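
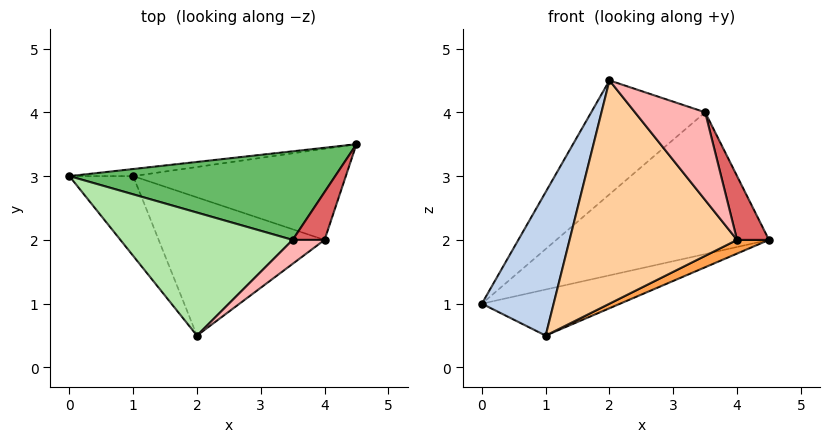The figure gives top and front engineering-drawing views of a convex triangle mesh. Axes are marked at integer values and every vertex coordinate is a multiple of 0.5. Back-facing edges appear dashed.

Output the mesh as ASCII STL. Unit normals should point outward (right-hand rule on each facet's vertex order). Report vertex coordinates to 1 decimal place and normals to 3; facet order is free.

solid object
 facet normal -0.076 0.986 -0.152
  outer loop
   vertex 1.0 3.0 0.5
   vertex 0.0 3.0 1.0
   vertex 4.5 3.5 2.0
  endloop
 endfacet
 facet normal -0.236 -0.849 -0.472
  outer loop
   vertex 1.0 3.0 0.5
   vertex 2.0 0.5 4.5
   vertex 0.0 3.0 1.0
  endloop
 endfacet
 facet normal 0.407 -0.136 -0.904
  outer loop
   vertex 4.0 2.0 2.0
   vertex 1.0 3.0 0.5
   vertex 4.5 3.5 2.0
  endloop
 endfacet
 facet normal -0.020 -0.850 -0.526
  outer loop
   vertex 4.0 2.0 2.0
   vertex 2.0 0.5 4.5
   vertex 1.0 3.0 0.5
  endloop
 endfacet
 facet normal -0.207 0.830 0.518
  outer loop
   vertex 3.5 2.0 4.0
   vertex 4.5 3.5 2.0
   vertex 0.0 3.0 1.0
  endloop
 endfacet
 facet normal -0.399 0.623 0.673
  outer loop
   vertex 3.5 2.0 4.0
   vertex 0.0 3.0 1.0
   vertex 2.0 0.5 4.5
  endloop
 endfacet
 facet normal 0.923 -0.308 0.231
  outer loop
   vertex 3.5 2.0 4.0
   vertex 4.0 2.0 2.0
   vertex 4.5 3.5 2.0
  endloop
 endfacet
 facet normal 0.725 -0.665 0.181
  outer loop
   vertex 3.5 2.0 4.0
   vertex 2.0 0.5 4.5
   vertex 4.0 2.0 2.0
  endloop
 endfacet
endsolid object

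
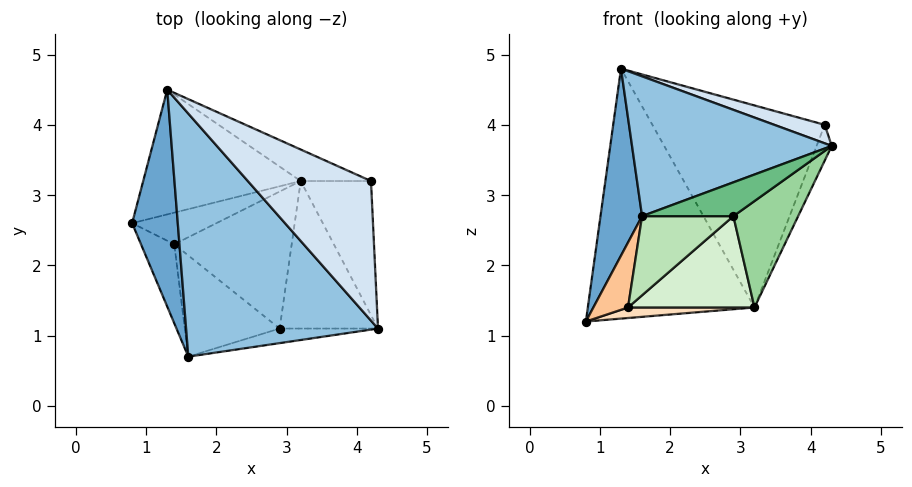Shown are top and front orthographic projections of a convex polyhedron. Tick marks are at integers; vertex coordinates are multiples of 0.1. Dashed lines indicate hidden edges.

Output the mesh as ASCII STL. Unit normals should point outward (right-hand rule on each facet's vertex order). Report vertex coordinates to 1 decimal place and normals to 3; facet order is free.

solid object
 facet normal -0.948 -0.208 0.242
  outer loop
   vertex 1.6 0.7 2.7
   vertex 1.3 4.5 4.8
   vertex 0.8 2.6 1.2
  endloop
 endfacet
 facet normal -0.240 -0.484 0.842
  outer loop
   vertex 1.6 0.7 2.7
   vertex 4.3 1.1 3.7
   vertex 1.3 4.5 4.8
  endloop
 endfacet
 facet normal -0.183 0.880 -0.439
  outer loop
   vertex 3.2 3.2 1.4
   vertex 0.8 2.6 1.2
   vertex 1.3 4.5 4.8
  endloop
 endfacet
 facet normal 0.210 -0.128 0.969
  outer loop
   vertex 4.2 3.2 4.0
   vertex 1.3 4.5 4.8
   vertex 4.3 1.1 3.7
  endloop
 endfacet
 facet normal 0.929 0.095 -0.357
  outer loop
   vertex 4.2 3.2 4.0
   vertex 4.3 1.1 3.7
   vertex 3.2 3.2 1.4
  endloop
 endfacet
 facet normal 0.372 0.917 -0.143
  outer loop
   vertex 4.2 3.2 4.0
   vertex 3.2 3.2 1.4
   vertex 1.3 4.5 4.8
  endloop
 endfacet
 facet normal -0.060 -0.634 -0.771
  outer loop
   vertex 1.4 2.3 1.4
   vertex 1.6 0.7 2.7
   vertex 0.8 2.6 1.2
  endloop
 endfacet
 facet normal 0.156 -0.312 -0.937
  outer loop
   vertex 1.4 2.3 1.4
   vertex 0.8 2.6 1.2
   vertex 3.2 3.2 1.4
  endloop
 endfacet
 facet normal 0.272 -0.884 -0.381
  outer loop
   vertex 2.9 1.1 2.7
   vertex 4.3 1.1 3.7
   vertex 1.6 0.7 2.7
  endloop
 endfacet
 facet normal 0.501 -0.506 -0.702
  outer loop
   vertex 2.9 1.1 2.7
   vertex 3.2 3.2 1.4
   vertex 4.3 1.1 3.7
  endloop
 endfacet
 facet normal 0.186 -0.605 -0.774
  outer loop
   vertex 2.9 1.1 2.7
   vertex 1.6 0.7 2.7
   vertex 1.4 2.3 1.4
  endloop
 endfacet
 facet normal 0.267 -0.535 -0.802
  outer loop
   vertex 2.9 1.1 2.7
   vertex 1.4 2.3 1.4
   vertex 3.2 3.2 1.4
  endloop
 endfacet
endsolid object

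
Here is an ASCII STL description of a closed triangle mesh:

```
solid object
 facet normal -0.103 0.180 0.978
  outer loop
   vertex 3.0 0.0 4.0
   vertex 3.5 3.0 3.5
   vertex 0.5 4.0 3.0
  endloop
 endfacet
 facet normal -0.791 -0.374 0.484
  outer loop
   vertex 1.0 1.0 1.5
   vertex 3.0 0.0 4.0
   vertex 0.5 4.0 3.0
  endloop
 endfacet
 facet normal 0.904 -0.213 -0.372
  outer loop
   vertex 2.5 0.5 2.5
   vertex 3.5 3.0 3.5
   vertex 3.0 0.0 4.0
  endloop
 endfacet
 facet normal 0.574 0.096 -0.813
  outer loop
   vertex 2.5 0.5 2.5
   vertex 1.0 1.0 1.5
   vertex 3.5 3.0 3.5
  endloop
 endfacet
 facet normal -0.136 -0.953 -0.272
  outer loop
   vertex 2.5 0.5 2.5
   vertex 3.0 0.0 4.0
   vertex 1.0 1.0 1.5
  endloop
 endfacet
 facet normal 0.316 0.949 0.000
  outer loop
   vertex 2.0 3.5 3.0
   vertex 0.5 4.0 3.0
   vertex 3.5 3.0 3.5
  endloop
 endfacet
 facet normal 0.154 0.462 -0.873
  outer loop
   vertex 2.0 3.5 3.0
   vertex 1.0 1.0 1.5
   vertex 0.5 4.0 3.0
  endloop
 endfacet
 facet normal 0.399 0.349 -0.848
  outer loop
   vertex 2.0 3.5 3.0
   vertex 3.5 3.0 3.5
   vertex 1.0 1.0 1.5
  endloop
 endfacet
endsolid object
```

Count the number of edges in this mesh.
12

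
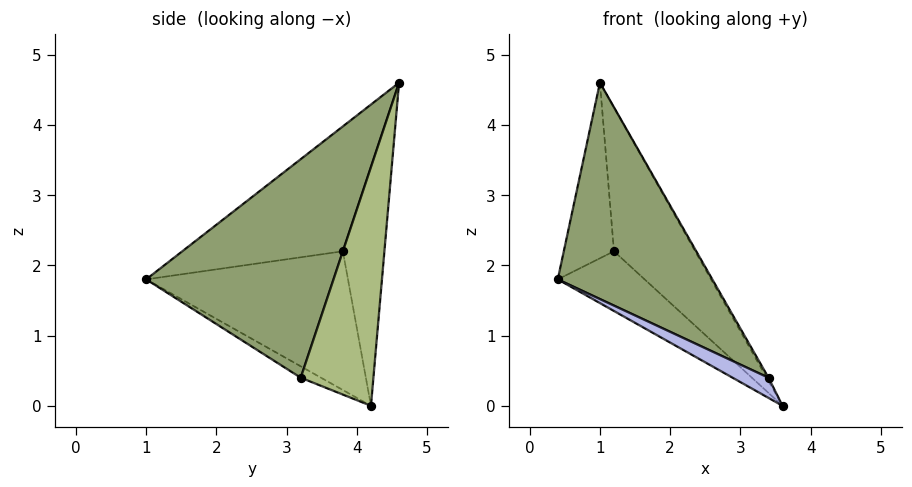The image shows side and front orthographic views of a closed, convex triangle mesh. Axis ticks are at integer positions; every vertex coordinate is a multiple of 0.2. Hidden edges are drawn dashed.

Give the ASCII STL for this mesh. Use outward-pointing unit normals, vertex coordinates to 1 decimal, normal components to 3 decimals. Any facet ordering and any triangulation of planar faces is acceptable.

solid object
 facet normal -0.673 0.289 -0.681
  outer loop
   vertex 1.2 3.8 2.2
   vertex 3.6 4.2 0.0
   vertex 0.4 1.0 1.8
  endloop
 endfacet
 facet normal -0.940 0.294 -0.176
  outer loop
   vertex 1.2 3.8 2.2
   vertex 0.4 1.0 1.8
   vertex 1.0 4.6 4.6
  endloop
 endfacet
 facet normal -0.432 0.844 -0.317
  outer loop
   vertex 1.2 3.8 2.2
   vertex 1.0 4.6 4.6
   vertex 3.6 4.2 0.0
  endloop
 endfacet
 facet normal -0.188 -0.332 -0.924
  outer loop
   vertex 3.4 3.2 0.4
   vertex 0.4 1.0 1.8
   vertex 3.6 4.2 0.0
  endloop
 endfacet
 facet normal 0.646 -0.533 0.547
  outer loop
   vertex 3.4 3.2 0.4
   vertex 1.0 4.6 4.6
   vertex 0.4 1.0 1.8
  endloop
 endfacet
 facet normal 0.871 0.022 0.490
  outer loop
   vertex 3.4 3.2 0.4
   vertex 3.6 4.2 0.0
   vertex 1.0 4.6 4.6
  endloop
 endfacet
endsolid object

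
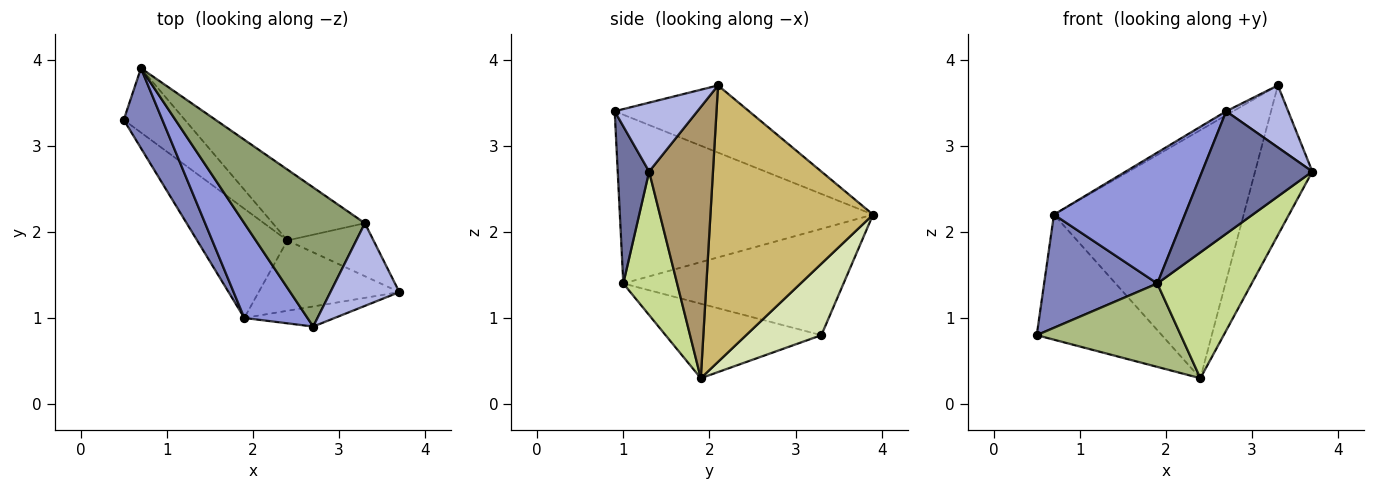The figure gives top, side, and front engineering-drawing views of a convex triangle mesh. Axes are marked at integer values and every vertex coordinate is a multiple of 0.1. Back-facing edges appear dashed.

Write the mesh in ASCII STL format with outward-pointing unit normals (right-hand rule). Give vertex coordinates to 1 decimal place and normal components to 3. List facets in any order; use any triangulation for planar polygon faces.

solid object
 facet normal 0.271 -0.950 -0.156
  outer loop
   vertex 1.9 1.0 1.4
   vertex 3.7 1.3 2.7
   vertex 2.7 0.9 3.4
  endloop
 endfacet
 facet normal -0.846 -0.435 0.307
  outer loop
   vertex 1.9 1.0 1.4
   vertex 0.7 3.9 2.2
   vertex 0.5 3.3 0.8
  endloop
 endfacet
 facet normal -0.843 -0.436 0.315
  outer loop
   vertex 1.9 1.0 1.4
   vertex 2.7 0.9 3.4
   vertex 0.7 3.9 2.2
  endloop
 endfacet
 facet normal 0.625 -0.469 0.625
  outer loop
   vertex 3.3 2.1 3.7
   vertex 2.7 0.9 3.4
   vertex 3.7 1.3 2.7
  endloop
 endfacet
 facet normal -0.487 0.025 0.873
  outer loop
   vertex 3.3 2.1 3.7
   vertex 0.7 3.9 2.2
   vertex 2.7 0.9 3.4
  endloop
 endfacet
 facet normal -0.549 -0.507 -0.664
  outer loop
   vertex 2.4 1.9 0.3
   vertex 1.9 1.0 1.4
   vertex 0.5 3.3 0.8
  endloop
 endfacet
 facet normal 0.446 -0.781 -0.437
  outer loop
   vertex 2.4 1.9 0.3
   vertex 3.7 1.3 2.7
   vertex 1.9 1.0 1.4
  endloop
 endfacet
 facet normal 0.472 0.784 -0.403
  outer loop
   vertex 2.4 1.9 0.3
   vertex 0.5 3.3 0.8
   vertex 0.7 3.9 2.2
  endloop
 endfacet
 facet normal 0.725 0.650 -0.230
  outer loop
   vertex 2.4 1.9 0.3
   vertex 3.3 2.1 3.7
   vertex 3.7 1.3 2.7
  endloop
 endfacet
 facet normal 0.636 0.742 -0.212
  outer loop
   vertex 2.4 1.9 0.3
   vertex 0.7 3.9 2.2
   vertex 3.3 2.1 3.7
  endloop
 endfacet
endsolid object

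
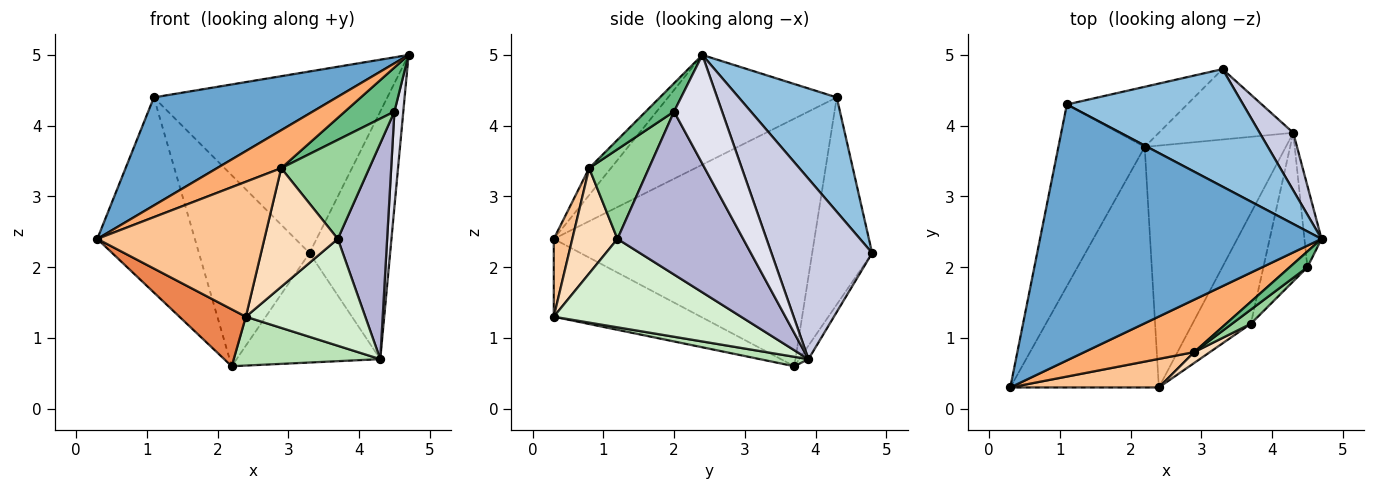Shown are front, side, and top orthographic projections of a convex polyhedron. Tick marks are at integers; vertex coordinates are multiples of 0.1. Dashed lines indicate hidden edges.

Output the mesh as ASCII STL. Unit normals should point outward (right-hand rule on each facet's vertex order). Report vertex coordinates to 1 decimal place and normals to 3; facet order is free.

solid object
 facet normal -0.338 -0.366 0.867
  outer loop
   vertex 1.1 4.3 4.4
   vertex 0.3 0.3 2.4
   vertex 4.7 2.4 5.0
  endloop
 endfacet
 facet normal 0.332 0.792 0.512
  outer loop
   vertex 1.1 4.3 4.4
   vertex 4.7 2.4 5.0
   vertex 3.3 4.8 2.2
  endloop
 endfacet
 facet normal -0.890 0.333 -0.310
  outer loop
   vertex 1.1 4.3 4.4
   vertex 2.2 3.7 0.6
   vertex 0.3 0.3 2.4
  endloop
 endfacet
 facet normal -0.459 0.847 -0.267
  outer loop
   vertex 1.1 4.3 4.4
   vertex 3.3 4.8 2.2
   vertex 2.2 3.7 0.6
  endloop
 endfacet
 facet normal -0.454 -0.205 -0.867
  outer loop
   vertex 2.4 0.3 1.3
   vertex 0.3 0.3 2.4
   vertex 2.2 3.7 0.6
  endloop
 endfacet
 facet normal -0.195 -0.575 0.794
  outer loop
   vertex 2.9 0.8 3.4
   vertex 4.7 2.4 5.0
   vertex 0.3 0.3 2.4
  endloop
 endfacet
 facet normal 0.108 -0.973 0.206
  outer loop
   vertex 2.9 0.8 3.4
   vertex 0.3 0.3 2.4
   vertex 2.4 0.3 1.3
  endloop
 endfacet
 facet normal 0.522 -0.849 0.078
  outer loop
   vertex 3.7 1.2 2.4
   vertex 2.9 0.8 3.4
   vertex 2.4 0.3 1.3
  endloop
 endfacet
 facet normal 0.474 -0.829 0.296
  outer loop
   vertex 4.5 2.0 4.2
   vertex 4.7 2.4 5.0
   vertex 2.9 0.8 3.4
  endloop
 endfacet
 facet normal 0.558 -0.822 0.117
  outer loop
   vertex 4.5 2.0 4.2
   vertex 2.9 0.8 3.4
   vertex 3.7 1.2 2.4
  endloop
 endfacet
 facet normal 0.065 -0.198 -0.978
  outer loop
   vertex 4.3 3.9 0.7
   vertex 2.4 0.3 1.3
   vertex 2.2 3.7 0.6
  endloop
 endfacet
 facet normal 0.737 -0.470 -0.486
  outer loop
   vertex 4.3 3.9 0.7
   vertex 3.7 1.2 2.4
   vertex 2.4 0.3 1.3
  endloop
 endfacet
 facet normal -0.054 0.840 -0.540
  outer loop
   vertex 4.3 3.9 0.7
   vertex 2.2 3.7 0.6
   vertex 3.3 4.8 2.2
  endloop
 endfacet
 facet normal 0.903 -0.354 -0.244
  outer loop
   vertex 4.3 3.9 0.7
   vertex 4.5 2.0 4.2
   vertex 3.7 1.2 2.4
  endloop
 endfacet
 facet normal 0.772 0.619 0.144
  outer loop
   vertex 4.3 3.9 0.7
   vertex 3.3 4.8 2.2
   vertex 4.7 2.4 5.0
  endloop
 endfacet
 facet normal 0.972 -0.180 -0.153
  outer loop
   vertex 4.3 3.9 0.7
   vertex 4.7 2.4 5.0
   vertex 4.5 2.0 4.2
  endloop
 endfacet
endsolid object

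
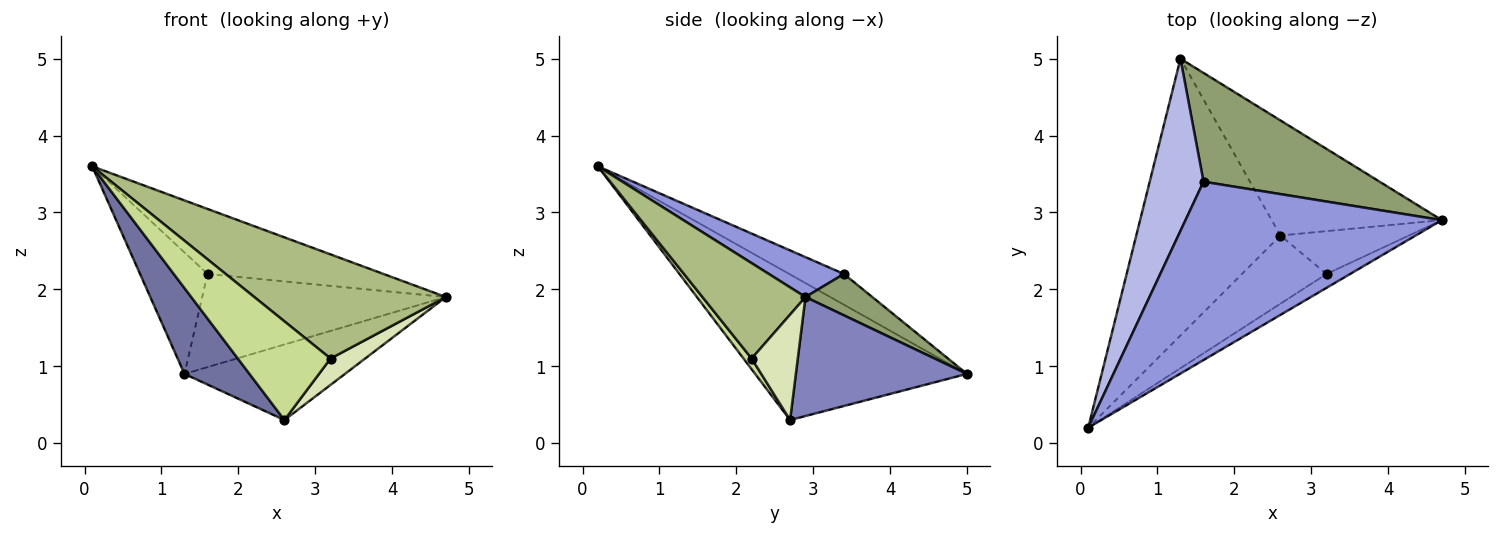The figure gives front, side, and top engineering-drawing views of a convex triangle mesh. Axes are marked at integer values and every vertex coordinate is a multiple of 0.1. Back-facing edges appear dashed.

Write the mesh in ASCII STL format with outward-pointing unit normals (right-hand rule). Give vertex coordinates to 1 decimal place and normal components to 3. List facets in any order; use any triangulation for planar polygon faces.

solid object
 facet normal -0.694 -0.213 -0.687
  outer loop
   vertex 2.6 2.7 0.3
   vertex 0.1 0.2 3.6
   vertex 1.3 5.0 0.9
  endloop
 endfacet
 facet normal 0.505 0.474 -0.722
  outer loop
   vertex 2.6 2.7 0.3
   vertex 1.3 5.0 0.9
   vertex 4.7 2.9 1.9
  endloop
 endfacet
 facet normal 0.145 0.339 0.930
  outer loop
   vertex 1.6 3.4 2.2
   vertex 0.1 0.2 3.6
   vertex 4.7 2.9 1.9
  endloop
 endfacet
 facet normal -0.423 0.522 0.740
  outer loop
   vertex 1.6 3.4 2.2
   vertex 1.3 5.0 0.9
   vertex 0.1 0.2 3.6
  endloop
 endfacet
 facet normal 0.176 0.640 0.748
  outer loop
   vertex 1.6 3.4 2.2
   vertex 4.7 2.9 1.9
   vertex 1.3 5.0 0.9
  endloop
 endfacet
 facet normal 0.470 -0.875 -0.117
  outer loop
   vertex 3.2 2.2 1.1
   vertex 4.7 2.9 1.9
   vertex 0.1 0.2 3.6
  endloop
 endfacet
 facet normal 0.072 -0.821 -0.567
  outer loop
   vertex 3.2 2.2 1.1
   vertex 0.1 0.2 3.6
   vertex 2.6 2.7 0.3
  endloop
 endfacet
 facet normal 0.573 -0.430 -0.698
  outer loop
   vertex 3.2 2.2 1.1
   vertex 2.6 2.7 0.3
   vertex 4.7 2.9 1.9
  endloop
 endfacet
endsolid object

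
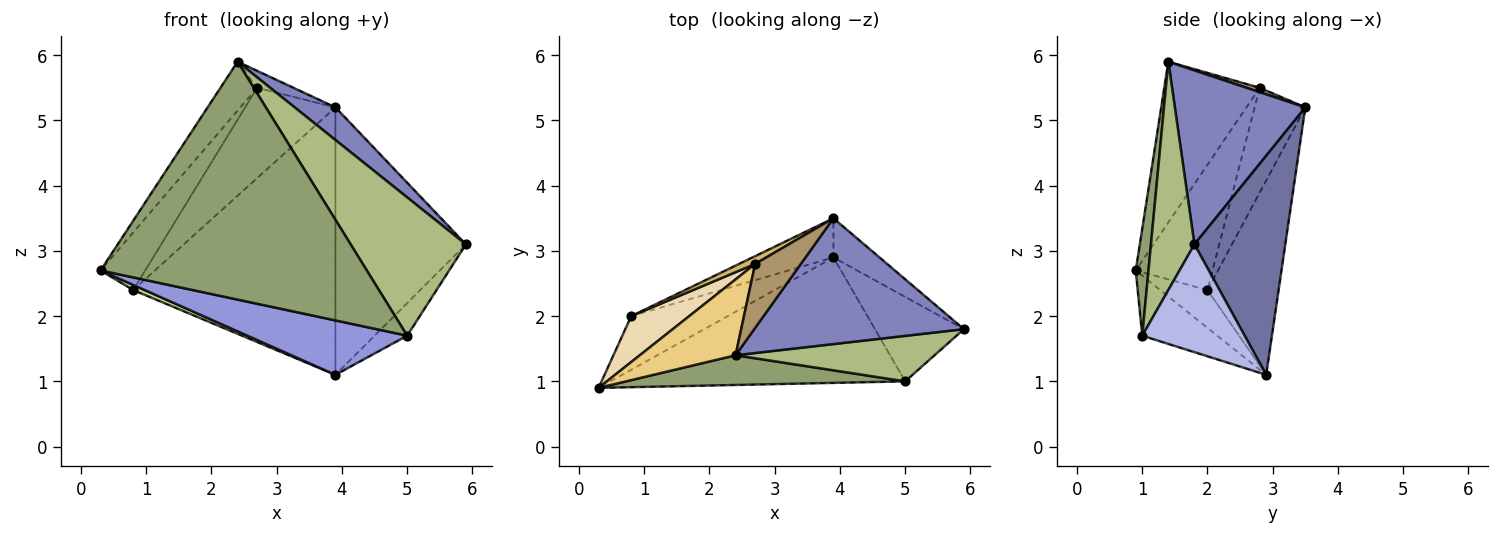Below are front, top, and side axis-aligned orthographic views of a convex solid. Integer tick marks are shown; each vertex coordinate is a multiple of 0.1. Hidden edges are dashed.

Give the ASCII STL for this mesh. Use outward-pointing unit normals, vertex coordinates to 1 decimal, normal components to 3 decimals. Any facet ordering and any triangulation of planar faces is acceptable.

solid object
 facet normal 0.567 0.815 -0.119
  outer loop
   vertex 3.9 2.9 1.1
   vertex 3.9 3.5 5.2
   vertex 5.9 1.8 3.1
  endloop
 endfacet
 facet normal 0.626 -0.196 0.755
  outer loop
   vertex 2.4 1.4 5.9
   vertex 5.9 1.8 3.1
   vertex 3.9 3.5 5.2
  endloop
 endfacet
 facet normal -0.184 -0.391 -0.902
  outer loop
   vertex 5.0 1.0 1.7
   vertex 0.3 0.9 2.7
   vertex 3.9 2.9 1.1
  endloop
 endfacet
 facet normal 0.749 0.239 -0.618
  outer loop
   vertex 5.0 1.0 1.7
   vertex 3.9 2.9 1.1
   vertex 5.9 1.8 3.1
  endloop
 endfacet
 facet normal 0.047 -0.991 0.124
  outer loop
   vertex 5.0 1.0 1.7
   vertex 2.4 1.4 5.9
   vertex 0.3 0.9 2.7
  endloop
 endfacet
 facet normal 0.337 -0.894 0.294
  outer loop
   vertex 5.0 1.0 1.7
   vertex 5.9 1.8 3.1
   vertex 2.4 1.4 5.9
  endloop
 endfacet
 facet normal -0.363 -0.088 -0.927
  outer loop
   vertex 0.8 2.0 2.4
   vertex 3.9 2.9 1.1
   vertex 0.3 0.9 2.7
  endloop
 endfacet
 facet normal -0.329 0.934 -0.137
  outer loop
   vertex 0.8 2.0 2.4
   vertex 3.9 3.5 5.2
   vertex 3.9 2.9 1.1
  endloop
 endfacet
 facet normal 0.092 0.255 0.962
  outer loop
   vertex 2.7 2.8 5.5
   vertex 2.4 1.4 5.9
   vertex 3.9 3.5 5.2
  endloop
 endfacet
 facet normal -0.488 0.869 0.075
  outer loop
   vertex 2.7 2.8 5.5
   vertex 3.9 3.5 5.2
   vertex 0.8 2.0 2.4
  endloop
 endfacet
 facet normal -0.816 0.314 0.486
  outer loop
   vertex 2.7 2.8 5.5
   vertex 0.3 0.9 2.7
   vertex 2.4 1.4 5.9
  endloop
 endfacet
 facet normal -0.803 0.466 0.372
  outer loop
   vertex 2.7 2.8 5.5
   vertex 0.8 2.0 2.4
   vertex 0.3 0.9 2.7
  endloop
 endfacet
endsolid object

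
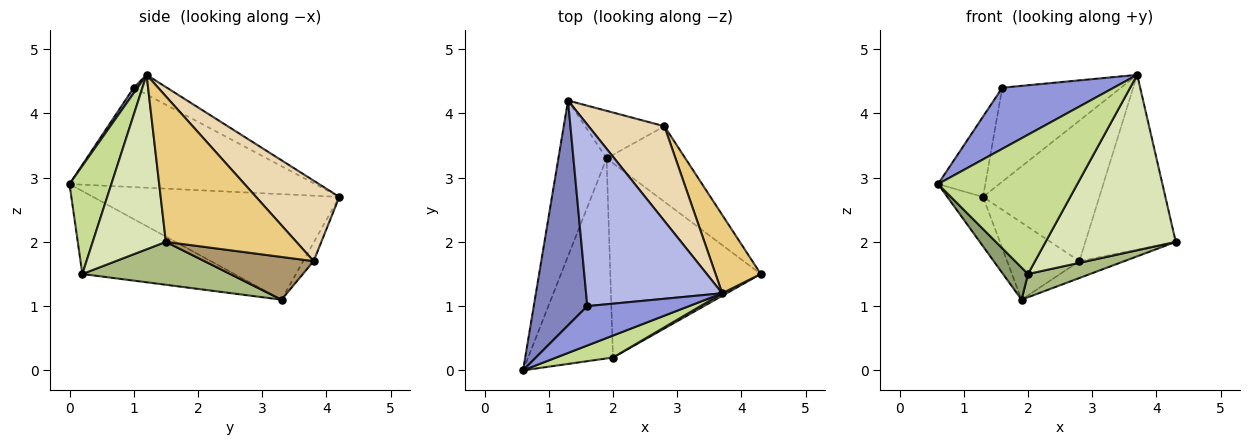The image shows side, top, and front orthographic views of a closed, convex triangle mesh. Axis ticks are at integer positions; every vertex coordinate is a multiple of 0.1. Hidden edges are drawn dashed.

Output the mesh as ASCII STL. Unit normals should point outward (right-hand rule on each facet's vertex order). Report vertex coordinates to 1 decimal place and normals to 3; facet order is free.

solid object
 facet normal -0.902 0.131 -0.412
  outer loop
   vertex 1.9 3.3 1.1
   vertex 0.6 0.0 2.9
   vertex 1.3 4.2 2.7
  endloop
 endfacet
 facet normal -0.868 0.167 0.467
  outer loop
   vertex 1.6 1.0 4.4
   vertex 1.3 4.2 2.7
   vertex 0.6 0.0 2.9
  endloop
 endfacet
 facet normal 0.028 -0.840 0.541
  outer loop
   vertex 1.6 1.0 4.4
   vertex 0.6 0.0 2.9
   vertex 3.7 1.2 4.6
  endloop
 endfacet
 facet normal -0.127 0.456 0.881
  outer loop
   vertex 1.6 1.0 4.4
   vertex 3.7 1.2 4.6
   vertex 1.3 4.2 2.7
  endloop
 endfacet
 facet normal -0.694 -0.114 -0.711
  outer loop
   vertex 2.0 0.2 1.5
   vertex 0.6 0.0 2.9
   vertex 1.9 3.3 1.1
  endloop
 endfacet
 facet normal 0.272 -0.114 -0.955
  outer loop
   vertex 2.0 0.2 1.5
   vertex 1.9 3.3 1.1
   vertex 4.3 1.5 2.0
  endloop
 endfacet
 facet normal 0.285 -0.947 0.149
  outer loop
   vertex 2.0 0.2 1.5
   vertex 3.7 1.2 4.6
   vertex 0.6 0.0 2.9
  endloop
 endfacet
 facet normal 0.490 -0.872 0.012
  outer loop
   vertex 2.0 0.2 1.5
   vertex 4.3 1.5 2.0
   vertex 3.7 1.2 4.6
  endloop
 endfacet
 facet normal 0.468 0.193 -0.862
  outer loop
   vertex 2.8 3.8 1.7
   vertex 4.3 1.5 2.0
   vertex 1.9 3.3 1.1
  endloop
 endfacet
 facet normal -0.122 0.845 -0.521
  outer loop
   vertex 2.8 3.8 1.7
   vertex 1.9 3.3 1.1
   vertex 1.3 4.2 2.7
  endloop
 endfacet
 facet normal 0.796 0.552 0.247
  outer loop
   vertex 2.8 3.8 1.7
   vertex 3.7 1.2 4.6
   vertex 4.3 1.5 2.0
  endloop
 endfacet
 facet normal 0.511 0.713 0.481
  outer loop
   vertex 2.8 3.8 1.7
   vertex 1.3 4.2 2.7
   vertex 3.7 1.2 4.6
  endloop
 endfacet
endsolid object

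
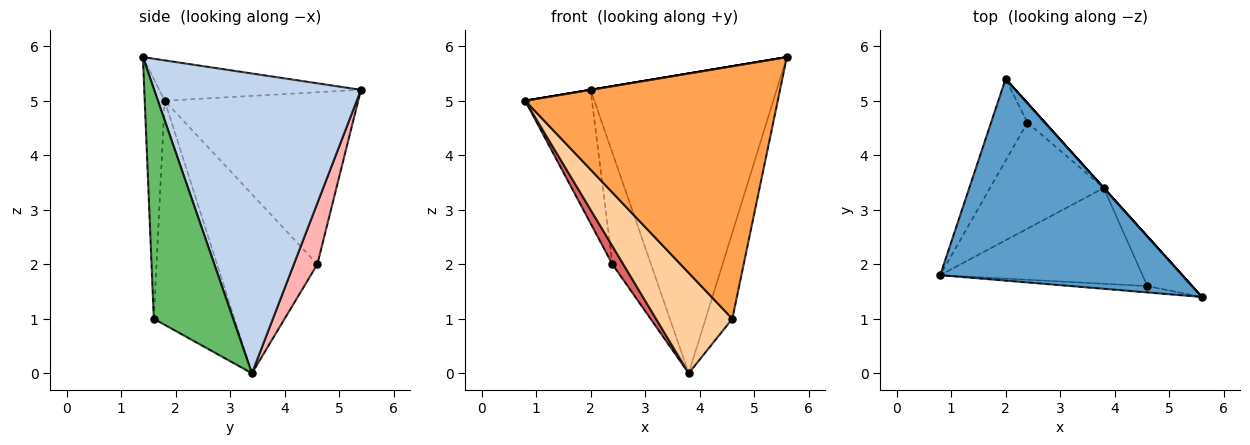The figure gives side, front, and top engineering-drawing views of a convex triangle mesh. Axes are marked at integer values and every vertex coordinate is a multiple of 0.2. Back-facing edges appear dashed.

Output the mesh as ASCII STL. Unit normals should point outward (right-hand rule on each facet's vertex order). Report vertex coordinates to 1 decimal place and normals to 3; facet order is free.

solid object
 facet normal -0.164 0.000 0.986
  outer loop
   vertex 2.0 5.4 5.2
   vertex 0.8 1.8 5.0
   vertex 5.6 1.4 5.8
  endloop
 endfacet
 facet normal 0.743 0.669 0.000
  outer loop
   vertex 3.8 3.4 0.0
   vertex 2.0 5.4 5.2
   vertex 5.6 1.4 5.8
  endloop
 endfacet
 facet normal -0.079 -0.997 -0.025
  outer loop
   vertex 4.6 1.6 1.0
   vertex 5.6 1.4 5.8
   vertex 0.8 1.8 5.0
  endloop
 endfacet
 facet normal -0.607 -0.575 -0.548
  outer loop
   vertex 4.6 1.6 1.0
   vertex 0.8 1.8 5.0
   vertex 3.8 3.4 0.0
  endloop
 endfacet
 facet normal 0.932 0.314 -0.181
  outer loop
   vertex 4.6 1.6 1.0
   vertex 3.8 3.4 0.0
   vertex 5.6 1.4 5.8
  endloop
 endfacet
 facet normal -0.927 0.320 -0.196
  outer loop
   vertex 2.4 4.6 2.0
   vertex 0.8 1.8 5.0
   vertex 2.0 5.4 5.2
  endloop
 endfacet
 facet normal -0.841 -0.091 -0.534
  outer loop
   vertex 2.4 4.6 2.0
   vertex 3.8 3.4 0.0
   vertex 0.8 1.8 5.0
  endloop
 endfacet
 facet normal 0.514 0.845 -0.147
  outer loop
   vertex 2.4 4.6 2.0
   vertex 2.0 5.4 5.2
   vertex 3.8 3.4 0.0
  endloop
 endfacet
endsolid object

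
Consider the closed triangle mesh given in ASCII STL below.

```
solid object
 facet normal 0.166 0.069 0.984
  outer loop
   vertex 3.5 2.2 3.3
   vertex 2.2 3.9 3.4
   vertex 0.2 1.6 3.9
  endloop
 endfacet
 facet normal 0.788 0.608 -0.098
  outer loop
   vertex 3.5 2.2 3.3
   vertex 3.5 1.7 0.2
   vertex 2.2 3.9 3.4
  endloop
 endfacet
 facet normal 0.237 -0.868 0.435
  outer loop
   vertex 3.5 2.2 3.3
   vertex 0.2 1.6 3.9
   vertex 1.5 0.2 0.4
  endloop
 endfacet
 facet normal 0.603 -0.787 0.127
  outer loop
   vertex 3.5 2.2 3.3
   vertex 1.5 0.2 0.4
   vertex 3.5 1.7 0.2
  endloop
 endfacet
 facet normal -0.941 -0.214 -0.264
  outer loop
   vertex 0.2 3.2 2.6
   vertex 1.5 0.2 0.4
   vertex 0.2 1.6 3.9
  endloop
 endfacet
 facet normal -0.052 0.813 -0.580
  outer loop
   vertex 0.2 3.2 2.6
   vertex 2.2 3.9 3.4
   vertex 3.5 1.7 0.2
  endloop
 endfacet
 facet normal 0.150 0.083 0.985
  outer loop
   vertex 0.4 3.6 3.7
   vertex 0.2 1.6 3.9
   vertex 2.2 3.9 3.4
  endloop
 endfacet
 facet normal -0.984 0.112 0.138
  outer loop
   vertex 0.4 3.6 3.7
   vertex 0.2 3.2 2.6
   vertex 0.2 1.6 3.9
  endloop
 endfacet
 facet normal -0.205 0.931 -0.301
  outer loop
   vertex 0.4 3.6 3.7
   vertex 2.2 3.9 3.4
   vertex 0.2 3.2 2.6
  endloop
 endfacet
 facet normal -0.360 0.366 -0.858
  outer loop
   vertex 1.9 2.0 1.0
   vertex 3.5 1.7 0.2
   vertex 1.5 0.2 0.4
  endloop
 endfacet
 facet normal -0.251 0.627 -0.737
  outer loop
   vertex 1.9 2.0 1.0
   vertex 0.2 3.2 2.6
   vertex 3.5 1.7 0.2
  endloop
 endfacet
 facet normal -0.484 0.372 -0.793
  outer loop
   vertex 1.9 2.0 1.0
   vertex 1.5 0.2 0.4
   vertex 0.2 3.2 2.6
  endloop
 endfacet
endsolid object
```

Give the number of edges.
18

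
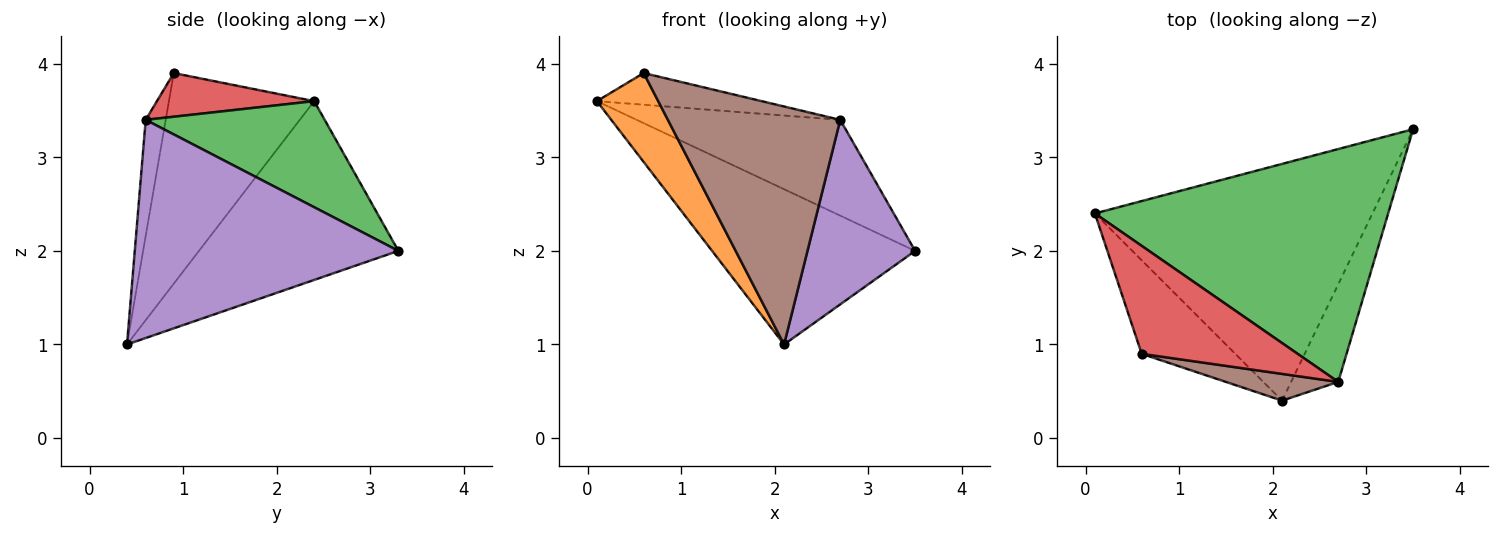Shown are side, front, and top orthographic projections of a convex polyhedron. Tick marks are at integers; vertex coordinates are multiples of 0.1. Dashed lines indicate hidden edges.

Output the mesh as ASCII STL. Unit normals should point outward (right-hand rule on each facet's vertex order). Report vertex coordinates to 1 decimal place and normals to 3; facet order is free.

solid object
 facet normal -0.474 0.483 -0.736
  outer loop
   vertex 2.1 0.4 1.0
   vertex 0.1 2.4 3.6
   vertex 3.5 3.3 2.0
  endloop
 endfacet
 facet normal -0.853 -0.360 -0.379
  outer loop
   vertex 0.6 0.9 3.9
   vertex 0.1 2.4 3.6
   vertex 2.1 0.4 1.0
  endloop
 endfacet
 facet normal 0.317 0.361 0.877
  outer loop
   vertex 2.7 0.6 3.4
   vertex 3.5 3.3 2.0
   vertex 0.1 2.4 3.6
  endloop
 endfacet
 facet normal 0.259 0.272 0.927
  outer loop
   vertex 2.7 0.6 3.4
   vertex 0.1 2.4 3.6
   vertex 0.6 0.9 3.9
  endloop
 endfacet
 facet normal 0.908 -0.371 -0.196
  outer loop
   vertex 2.7 0.6 3.4
   vertex 2.1 0.4 1.0
   vertex 3.5 3.3 2.0
  endloop
 endfacet
 facet normal -0.115 -0.987 0.111
  outer loop
   vertex 2.7 0.6 3.4
   vertex 0.6 0.9 3.9
   vertex 2.1 0.4 1.0
  endloop
 endfacet
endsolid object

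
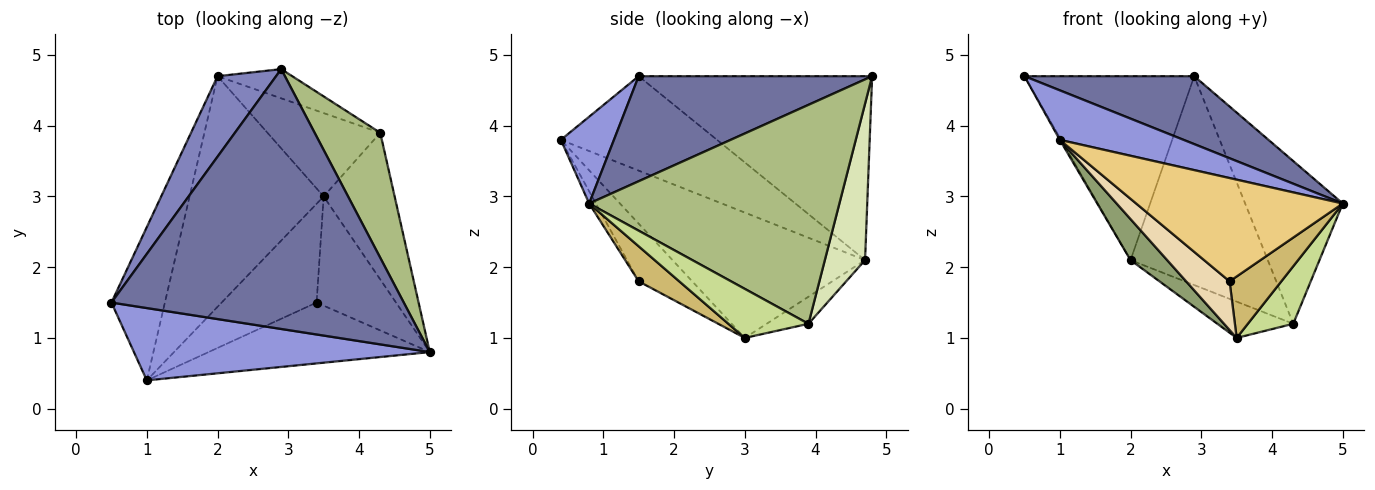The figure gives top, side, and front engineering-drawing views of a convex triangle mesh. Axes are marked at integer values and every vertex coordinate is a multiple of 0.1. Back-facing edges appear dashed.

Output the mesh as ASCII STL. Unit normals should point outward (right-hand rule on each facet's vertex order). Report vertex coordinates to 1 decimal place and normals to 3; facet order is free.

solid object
 facet normal 0.328 -0.239 0.914
  outer loop
   vertex 2.9 4.8 4.7
   vertex 0.5 1.5 4.7
   vertex 5.0 0.8 2.9
  endloop
 endfacet
 facet normal -0.783 0.570 0.249
  outer loop
   vertex 2.0 4.7 2.1
   vertex 0.5 1.5 4.7
   vertex 2.9 4.8 4.7
  endloop
 endfacet
 facet normal 0.235 -0.549 0.802
  outer loop
   vertex 1.0 0.4 3.8
   vertex 5.0 0.8 2.9
   vertex 0.5 1.5 4.7
  endloop
 endfacet
 facet normal -0.870 0.008 -0.493
  outer loop
   vertex 1.0 0.4 3.8
   vertex 0.5 1.5 4.7
   vertex 2.0 4.7 2.1
  endloop
 endfacet
 facet normal -0.677 -0.129 -0.724
  outer loop
   vertex 1.0 0.4 3.8
   vertex 2.0 4.7 2.1
   vertex 3.5 3.0 1.0
  endloop
 endfacet
 facet normal 0.897 0.350 0.269
  outer loop
   vertex 4.3 3.9 1.2
   vertex 2.9 4.8 4.7
   vertex 5.0 0.8 2.9
  endloop
 endfacet
 facet normal 0.541 -0.307 -0.783
  outer loop
   vertex 4.3 3.9 1.2
   vertex 5.0 0.8 2.9
   vertex 3.5 3.0 1.0
  endloop
 endfacet
 facet normal 0.279 0.951 -0.133
  outer loop
   vertex 4.3 3.9 1.2
   vertex 2.0 4.7 2.1
   vertex 2.9 4.8 4.7
  endloop
 endfacet
 facet normal -0.215 0.390 -0.895
  outer loop
   vertex 4.3 3.9 1.2
   vertex 3.5 3.0 1.0
   vertex 2.0 4.7 2.1
  endloop
 endfacet
 facet normal 0.359 -0.458 -0.813
  outer loop
   vertex 3.4 1.5 1.8
   vertex 3.5 3.0 1.0
   vertex 5.0 0.8 2.9
  endloop
 endfacet
 facet normal -0.028 -0.861 -0.507
  outer loop
   vertex 3.4 1.5 1.8
   vertex 5.0 0.8 2.9
   vertex 1.0 0.4 3.8
  endloop
 endfacet
 facet normal -0.478 -0.388 -0.788
  outer loop
   vertex 3.4 1.5 1.8
   vertex 1.0 0.4 3.8
   vertex 3.5 3.0 1.0
  endloop
 endfacet
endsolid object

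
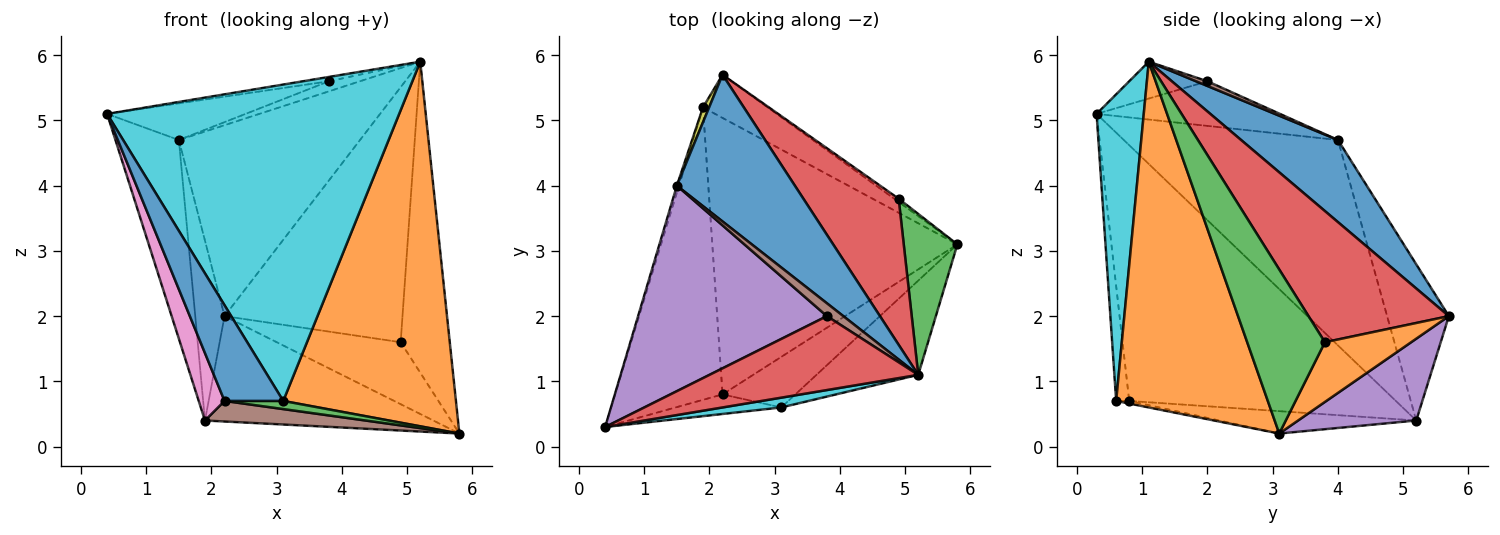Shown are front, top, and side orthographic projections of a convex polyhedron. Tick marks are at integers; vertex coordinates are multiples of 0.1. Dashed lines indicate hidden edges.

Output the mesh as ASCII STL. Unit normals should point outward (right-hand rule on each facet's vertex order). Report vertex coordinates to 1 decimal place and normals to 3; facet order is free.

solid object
 facet normal 0.390 0.730 0.561
  outer loop
   vertex 1.5 4.0 4.7
   vertex 5.2 1.1 5.9
   vertex 2.2 5.7 2.0
  endloop
 endfacet
 facet normal 0.571 0.820 -0.043
  outer loop
   vertex 4.9 3.8 1.6
   vertex 5.8 3.1 0.2
   vertex 2.2 5.7 2.0
  endloop
 endfacet
 facet normal 0.815 0.515 0.266
  outer loop
   vertex 4.9 3.8 1.6
   vertex 5.2 1.1 5.9
   vertex 5.8 3.1 0.2
  endloop
 endfacet
 facet normal 0.565 0.716 0.410
  outer loop
   vertex 4.9 3.8 1.6
   vertex 2.2 5.7 2.0
   vertex 5.2 1.1 5.9
  endloop
 endfacet
 facet normal 0.432 0.835 -0.342
  outer loop
   vertex 1.9 5.2 0.4
   vertex 2.2 5.7 2.0
   vertex 5.8 3.1 0.2
  endloop
 endfacet
 facet normal -0.091 -0.074 -0.993
  outer loop
   vertex 1.9 5.2 0.4
   vertex 5.8 3.1 0.2
   vertex 2.2 0.8 0.7
  endloop
 endfacet
 facet normal -0.918 -0.089 -0.386
  outer loop
   vertex 1.9 5.2 0.4
   vertex 2.2 0.8 0.7
   vertex 0.4 0.3 5.1
  endloop
 endfacet
 facet normal -0.959 0.284 -0.010
  outer loop
   vertex 1.9 5.2 0.4
   vertex 0.4 0.3 5.1
   vertex 1.5 4.0 4.7
  endloop
 endfacet
 facet normal -0.903 0.428 0.035
  outer loop
   vertex 1.9 5.2 0.4
   vertex 1.5 4.0 4.7
   vertex 2.2 5.7 2.0
  endloop
 endfacet
 facet normal 0.159 -0.987 0.031
  outer loop
   vertex 3.1 0.6 0.7
   vertex 5.2 1.1 5.9
   vertex 0.4 0.3 5.1
  endloop
 endfacet
 facet normal -0.213 -0.957 -0.196
  outer loop
   vertex 3.1 0.6 0.7
   vertex 0.4 0.3 5.1
   vertex 2.2 0.8 0.7
  endloop
 endfacet
 facet normal 0.648 -0.738 -0.191
  outer loop
   vertex 3.1 0.6 0.7
   vertex 5.8 3.1 0.2
   vertex 5.2 1.1 5.9
  endloop
 endfacet
 facet normal -0.035 -0.159 -0.987
  outer loop
   vertex 3.1 0.6 0.7
   vertex 2.2 0.8 0.7
   vertex 5.8 3.1 0.2
  endloop
 endfacet
 facet normal -0.173 0.058 0.983
  outer loop
   vertex 3.8 2.0 5.6
   vertex 0.4 0.3 5.1
   vertex 5.2 1.1 5.9
  endloop
 endfacet
 facet normal -0.227 0.171 0.959
  outer loop
   vertex 3.8 2.0 5.6
   vertex 1.5 4.0 4.7
   vertex 0.4 0.3 5.1
  endloop
 endfacet
 facet normal 0.221 0.600 0.769
  outer loop
   vertex 3.8 2.0 5.6
   vertex 5.2 1.1 5.9
   vertex 1.5 4.0 4.7
  endloop
 endfacet
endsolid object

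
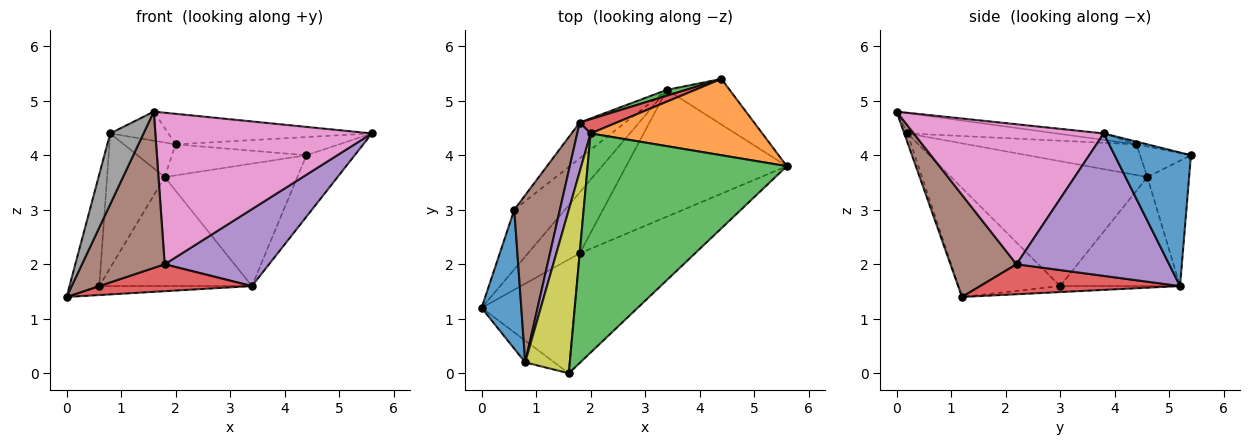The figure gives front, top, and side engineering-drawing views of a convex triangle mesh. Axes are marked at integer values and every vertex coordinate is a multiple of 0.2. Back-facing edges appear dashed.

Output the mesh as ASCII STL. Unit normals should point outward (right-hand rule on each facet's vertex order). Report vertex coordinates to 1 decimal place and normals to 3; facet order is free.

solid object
 facet normal 0.786 0.497 -0.369
  outer loop
   vertex 3.4 5.2 1.6
   vertex 4.4 5.4 4.0
   vertex 5.6 3.8 4.4
  endloop
 endfacet
 facet normal -0.015 0.232 0.973
  outer loop
   vertex 2.0 4.4 4.2
   vertex 5.6 3.8 4.4
   vertex 4.4 5.4 4.0
  endloop
 endfacet
 facet normal -0.032 0.138 0.990
  outer loop
   vertex 2.0 4.4 4.2
   vertex 1.6 0.0 4.8
   vertex 5.6 3.8 4.4
  endloop
 endfacet
 facet normal 0.468 -0.357 -0.808
  outer loop
   vertex 1.8 2.2 2.0
   vertex 0.0 1.2 1.4
   vertex 3.4 5.2 1.6
  endloop
 endfacet
 facet normal 0.604 -0.413 -0.681
  outer loop
   vertex 1.8 2.2 2.0
   vertex 3.4 5.2 1.6
   vertex 5.6 3.8 4.4
  endloop
 endfacet
 facet normal 0.542 -0.679 -0.495
  outer loop
   vertex 1.8 2.2 2.0
   vertex 1.6 0.0 4.8
   vertex 0.0 1.2 1.4
  endloop
 endfacet
 facet normal 0.580 -0.660 -0.477
  outer loop
   vertex 1.8 2.2 2.0
   vertex 5.6 3.8 4.4
   vertex 1.6 0.0 4.8
  endloop
 endfacet
 facet normal -0.092 -0.952 -0.293
  outer loop
   vertex 0.8 0.2 4.4
   vertex 0.0 1.2 1.4
   vertex 1.6 0.0 4.8
  endloop
 endfacet
 facet normal -0.409 0.160 0.898
  outer loop
   vertex 0.8 0.2 4.4
   vertex 1.6 0.0 4.8
   vertex 2.0 4.4 4.2
  endloop
 endfacet
 facet normal -0.116 0.148 -0.982
  outer loop
   vertex 0.6 3.0 1.6
   vertex 3.4 5.2 1.6
   vertex 0.0 1.2 1.4
  endloop
 endfacet
 facet normal -0.906 0.265 0.330
  outer loop
   vertex 0.6 3.0 1.6
   vertex 0.0 1.2 1.4
   vertex 0.8 0.2 4.4
  endloop
 endfacet
 facet normal -0.598 0.761 -0.250
  outer loop
   vertex 1.8 4.6 3.6
   vertex 3.4 5.2 1.6
   vertex 0.6 3.0 1.6
  endloop
 endfacet
 facet normal -0.300 0.953 0.046
  outer loop
   vertex 1.8 4.6 3.6
   vertex 4.4 5.4 4.0
   vertex 3.4 5.2 1.6
  endloop
 endfacet
 facet normal -0.325 0.859 0.395
  outer loop
   vertex 1.8 4.6 3.6
   vertex 2.0 4.4 4.2
   vertex 4.4 5.4 4.0
  endloop
 endfacet
 facet normal -0.883 0.270 0.384
  outer loop
   vertex 1.8 4.6 3.6
   vertex 0.8 0.2 4.4
   vertex 2.0 4.4 4.2
  endloop
 endfacet
 facet normal -0.906 0.266 0.331
  outer loop
   vertex 1.8 4.6 3.6
   vertex 0.6 3.0 1.6
   vertex 0.8 0.2 4.4
  endloop
 endfacet
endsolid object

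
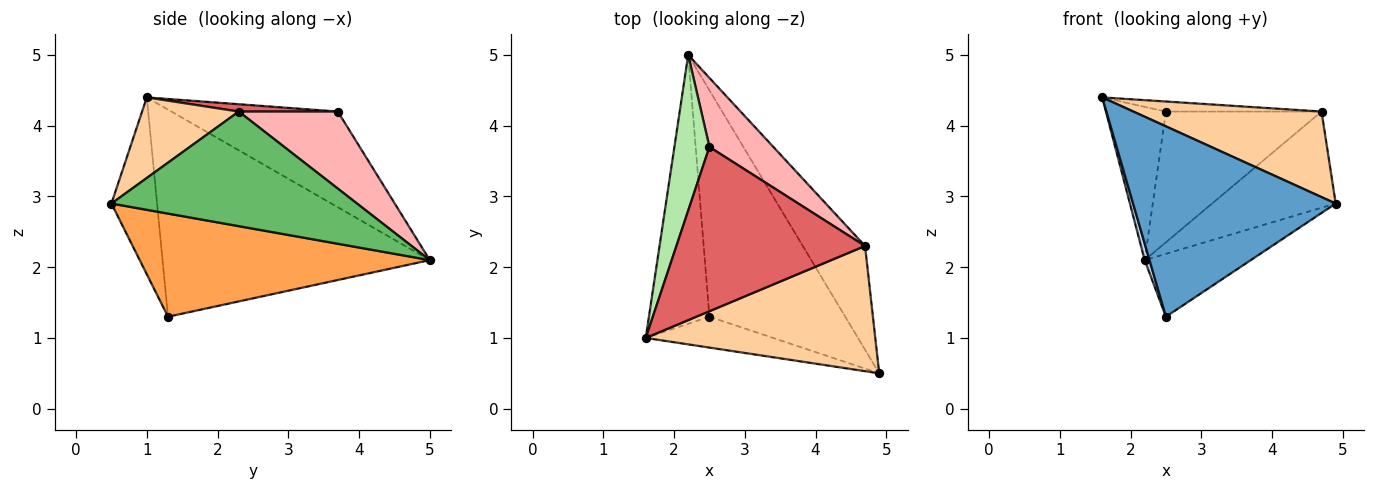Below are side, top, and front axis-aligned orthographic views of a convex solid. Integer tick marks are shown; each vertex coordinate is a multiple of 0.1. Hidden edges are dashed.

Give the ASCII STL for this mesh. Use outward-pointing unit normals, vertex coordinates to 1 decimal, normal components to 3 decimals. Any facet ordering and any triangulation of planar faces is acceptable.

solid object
 facet normal -0.217 -0.964 -0.156
  outer loop
   vertex 2.5 1.3 1.3
   vertex 4.9 0.5 2.9
   vertex 1.6 1.0 4.4
  endloop
 endfacet
 facet normal -0.960 -0.017 -0.280
  outer loop
   vertex 2.5 1.3 1.3
   vertex 1.6 1.0 4.4
   vertex 2.2 5.0 2.1
  endloop
 endfacet
 facet normal 0.590 0.216 -0.778
  outer loop
   vertex 2.5 1.3 1.3
   vertex 2.2 5.0 2.1
   vertex 4.9 0.5 2.9
  endloop
 endfacet
 facet normal 0.278 -0.542 0.793
  outer loop
   vertex 4.7 2.3 4.2
   vertex 1.6 1.0 4.4
   vertex 4.9 0.5 2.9
  endloop
 endfacet
 facet normal 0.804 0.405 -0.437
  outer loop
   vertex 4.7 2.3 4.2
   vertex 4.9 0.5 2.9
   vertex 2.2 5.0 2.1
  endloop
 endfacet
 facet normal -0.890 0.321 0.326
  outer loop
   vertex 2.5 3.7 4.2
   vertex 2.2 5.0 2.1
   vertex 1.6 1.0 4.4
  endloop
 endfacet
 facet normal 0.039 0.061 0.997
  outer loop
   vertex 2.5 3.7 4.2
   vertex 1.6 1.0 4.4
   vertex 4.7 2.3 4.2
  endloop
 endfacet
 facet normal 0.490 0.771 0.407
  outer loop
   vertex 2.5 3.7 4.2
   vertex 4.7 2.3 4.2
   vertex 2.2 5.0 2.1
  endloop
 endfacet
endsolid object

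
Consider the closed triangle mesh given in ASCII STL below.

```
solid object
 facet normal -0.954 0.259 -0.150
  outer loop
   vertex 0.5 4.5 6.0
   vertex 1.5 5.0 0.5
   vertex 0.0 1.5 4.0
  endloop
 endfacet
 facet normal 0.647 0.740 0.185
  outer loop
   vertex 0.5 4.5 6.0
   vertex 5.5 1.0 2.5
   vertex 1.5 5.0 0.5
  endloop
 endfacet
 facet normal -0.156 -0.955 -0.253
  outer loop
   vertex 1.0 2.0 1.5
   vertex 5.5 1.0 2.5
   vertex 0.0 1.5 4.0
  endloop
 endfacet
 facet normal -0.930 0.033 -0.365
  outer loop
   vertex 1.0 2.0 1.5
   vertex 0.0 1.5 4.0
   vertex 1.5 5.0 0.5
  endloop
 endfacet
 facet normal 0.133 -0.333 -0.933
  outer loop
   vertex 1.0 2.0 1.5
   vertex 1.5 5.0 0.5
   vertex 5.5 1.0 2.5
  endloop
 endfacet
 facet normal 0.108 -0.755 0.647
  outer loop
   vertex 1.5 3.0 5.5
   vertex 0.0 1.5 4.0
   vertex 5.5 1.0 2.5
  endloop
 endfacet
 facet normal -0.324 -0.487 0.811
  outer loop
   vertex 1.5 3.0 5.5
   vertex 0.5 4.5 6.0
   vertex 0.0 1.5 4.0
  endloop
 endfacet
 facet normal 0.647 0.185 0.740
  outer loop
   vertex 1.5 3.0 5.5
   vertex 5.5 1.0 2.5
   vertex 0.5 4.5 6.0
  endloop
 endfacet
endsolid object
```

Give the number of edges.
12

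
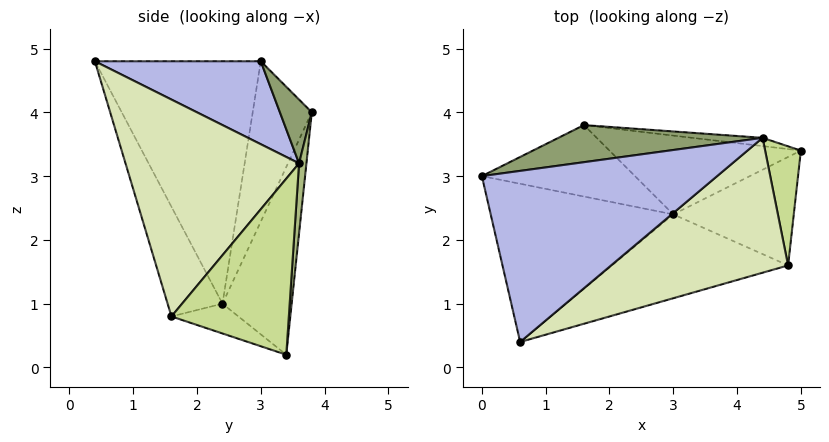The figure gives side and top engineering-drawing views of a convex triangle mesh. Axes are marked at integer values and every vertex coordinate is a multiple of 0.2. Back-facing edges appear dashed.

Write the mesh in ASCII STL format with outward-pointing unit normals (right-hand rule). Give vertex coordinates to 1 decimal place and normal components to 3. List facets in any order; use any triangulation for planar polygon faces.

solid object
 facet normal -0.786 -0.181 -0.592
  outer loop
   vertex 3.0 2.4 1.0
   vertex 0.6 0.4 4.8
   vertex 0.0 3.0 4.8
  endloop
 endfacet
 facet normal -0.577 0.603 -0.551
  outer loop
   vertex 3.0 2.4 1.0
   vertex 0.0 3.0 4.8
   vertex 1.6 3.8 4.0
  endloop
 endfacet
 facet normal -0.539 0.638 -0.549
  outer loop
   vertex 3.0 2.4 1.0
   vertex 1.6 3.8 4.0
   vertex 5.0 3.4 0.2
  endloop
 endfacet
 facet normal 0.332 0.077 0.940
  outer loop
   vertex 4.4 3.6 3.2
   vertex 0.0 3.0 4.8
   vertex 0.6 0.4 4.8
  endloop
 endfacet
 facet normal 0.281 0.337 0.899
  outer loop
   vertex 4.4 3.6 3.2
   vertex 1.6 3.8 4.0
   vertex 0.0 3.0 4.8
  endloop
 endfacet
 facet normal 0.055 0.997 -0.055
  outer loop
   vertex 4.4 3.6 3.2
   vertex 5.0 3.4 0.2
   vertex 1.6 3.8 4.0
  endloop
 endfacet
 facet normal 0.979 -0.043 0.199
  outer loop
   vertex 4.8 1.6 0.8
   vertex 5.0 3.4 0.2
   vertex 4.4 3.6 3.2
  endloop
 endfacet
 facet normal 0.663 -0.517 0.541
  outer loop
   vertex 4.8 1.6 0.8
   vertex 4.4 3.6 3.2
   vertex 0.6 0.4 4.8
  endloop
 endfacet
 facet normal -0.230 -0.285 -0.931
  outer loop
   vertex 4.8 1.6 0.8
   vertex 3.0 2.4 1.0
   vertex 5.0 3.4 0.2
  endloop
 endfacet
 facet normal -0.378 -0.699 -0.607
  outer loop
   vertex 4.8 1.6 0.8
   vertex 0.6 0.4 4.8
   vertex 3.0 2.4 1.0
  endloop
 endfacet
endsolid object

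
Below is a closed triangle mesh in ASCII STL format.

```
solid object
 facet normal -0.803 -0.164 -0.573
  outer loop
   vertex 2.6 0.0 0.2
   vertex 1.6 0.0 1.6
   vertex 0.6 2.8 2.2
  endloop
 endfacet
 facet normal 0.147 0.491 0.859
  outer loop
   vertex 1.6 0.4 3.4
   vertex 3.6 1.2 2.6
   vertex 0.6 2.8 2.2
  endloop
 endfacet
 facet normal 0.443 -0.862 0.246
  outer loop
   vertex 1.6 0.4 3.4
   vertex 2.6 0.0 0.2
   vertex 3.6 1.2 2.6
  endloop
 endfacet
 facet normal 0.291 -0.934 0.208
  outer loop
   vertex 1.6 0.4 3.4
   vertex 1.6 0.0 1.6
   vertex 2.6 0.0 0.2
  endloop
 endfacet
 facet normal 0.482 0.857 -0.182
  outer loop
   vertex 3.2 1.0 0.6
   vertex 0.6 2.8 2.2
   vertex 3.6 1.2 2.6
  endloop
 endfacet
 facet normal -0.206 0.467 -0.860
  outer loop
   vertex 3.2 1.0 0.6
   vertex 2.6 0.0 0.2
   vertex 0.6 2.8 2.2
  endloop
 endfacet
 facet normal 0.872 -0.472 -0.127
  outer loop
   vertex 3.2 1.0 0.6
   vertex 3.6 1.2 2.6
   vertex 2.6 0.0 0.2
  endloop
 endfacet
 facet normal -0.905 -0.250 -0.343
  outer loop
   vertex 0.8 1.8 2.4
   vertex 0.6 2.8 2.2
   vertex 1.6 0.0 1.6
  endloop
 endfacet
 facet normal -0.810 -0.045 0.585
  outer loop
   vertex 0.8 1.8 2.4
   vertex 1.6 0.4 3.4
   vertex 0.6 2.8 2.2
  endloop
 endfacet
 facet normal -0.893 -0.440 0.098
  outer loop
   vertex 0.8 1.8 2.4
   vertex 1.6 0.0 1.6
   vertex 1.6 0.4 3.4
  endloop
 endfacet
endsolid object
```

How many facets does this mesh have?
10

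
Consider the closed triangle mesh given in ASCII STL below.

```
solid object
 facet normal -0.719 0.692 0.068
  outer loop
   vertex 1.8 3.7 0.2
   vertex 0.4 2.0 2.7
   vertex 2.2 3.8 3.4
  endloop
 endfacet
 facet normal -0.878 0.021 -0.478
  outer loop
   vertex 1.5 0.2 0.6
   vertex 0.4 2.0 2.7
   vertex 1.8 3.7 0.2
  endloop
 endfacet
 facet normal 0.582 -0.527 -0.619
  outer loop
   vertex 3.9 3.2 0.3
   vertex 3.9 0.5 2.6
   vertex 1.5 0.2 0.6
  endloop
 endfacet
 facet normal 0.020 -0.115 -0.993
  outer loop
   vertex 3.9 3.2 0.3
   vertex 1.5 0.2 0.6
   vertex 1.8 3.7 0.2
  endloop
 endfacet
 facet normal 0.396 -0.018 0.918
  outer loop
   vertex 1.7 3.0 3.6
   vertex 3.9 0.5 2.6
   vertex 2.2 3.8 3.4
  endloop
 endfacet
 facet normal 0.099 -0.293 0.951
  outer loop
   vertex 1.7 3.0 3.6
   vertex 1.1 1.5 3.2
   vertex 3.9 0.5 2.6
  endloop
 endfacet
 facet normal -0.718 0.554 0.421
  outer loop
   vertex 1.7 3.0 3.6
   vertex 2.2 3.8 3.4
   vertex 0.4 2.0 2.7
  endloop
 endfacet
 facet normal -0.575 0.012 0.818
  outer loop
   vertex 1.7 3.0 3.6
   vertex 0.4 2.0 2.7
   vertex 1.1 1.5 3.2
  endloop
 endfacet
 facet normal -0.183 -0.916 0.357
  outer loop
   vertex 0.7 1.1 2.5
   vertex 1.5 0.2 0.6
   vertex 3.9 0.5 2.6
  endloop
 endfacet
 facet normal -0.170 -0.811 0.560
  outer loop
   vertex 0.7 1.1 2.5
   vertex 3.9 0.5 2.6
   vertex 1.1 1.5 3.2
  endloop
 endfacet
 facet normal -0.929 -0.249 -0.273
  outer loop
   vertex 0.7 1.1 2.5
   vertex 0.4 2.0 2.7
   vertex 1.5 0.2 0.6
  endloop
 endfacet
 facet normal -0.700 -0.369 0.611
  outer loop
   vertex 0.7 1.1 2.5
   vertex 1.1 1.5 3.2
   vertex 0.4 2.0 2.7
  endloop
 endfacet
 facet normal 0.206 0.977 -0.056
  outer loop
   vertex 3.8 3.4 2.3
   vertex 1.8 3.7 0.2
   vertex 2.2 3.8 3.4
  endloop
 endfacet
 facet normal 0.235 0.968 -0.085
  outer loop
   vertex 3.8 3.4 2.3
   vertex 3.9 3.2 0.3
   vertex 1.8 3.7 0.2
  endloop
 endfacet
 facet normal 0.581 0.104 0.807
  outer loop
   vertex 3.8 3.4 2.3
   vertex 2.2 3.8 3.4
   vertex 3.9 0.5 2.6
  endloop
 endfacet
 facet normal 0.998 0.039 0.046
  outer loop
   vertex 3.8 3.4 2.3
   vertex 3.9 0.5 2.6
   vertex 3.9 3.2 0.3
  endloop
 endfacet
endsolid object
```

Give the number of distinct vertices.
10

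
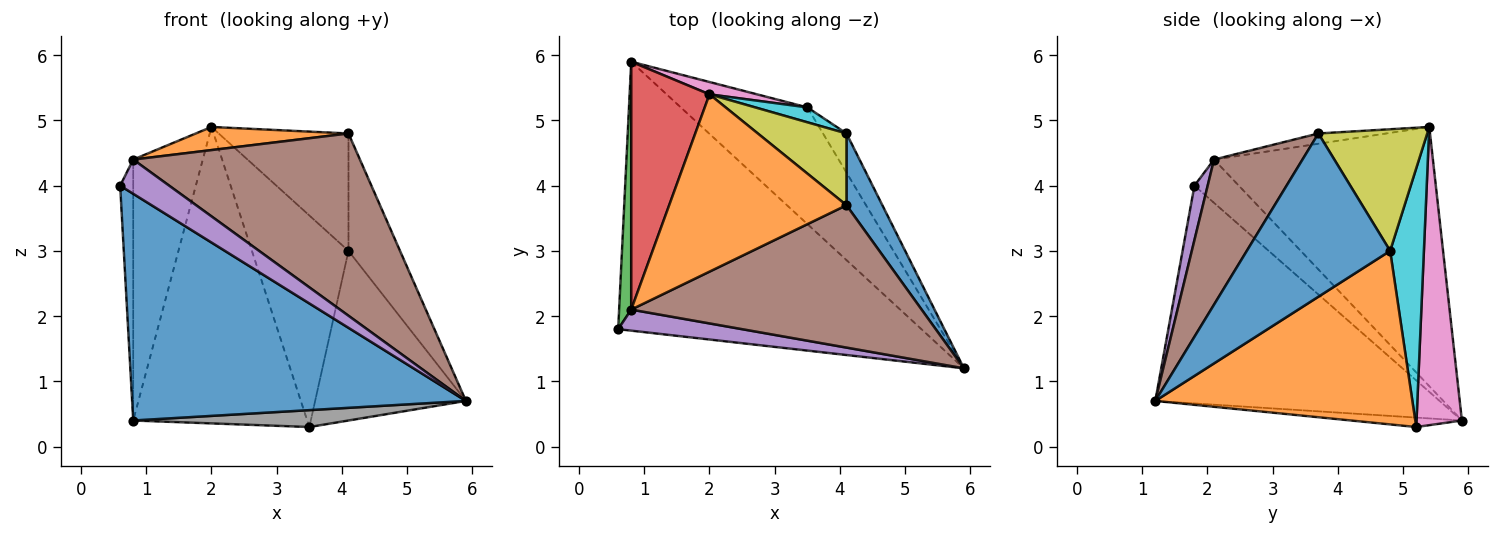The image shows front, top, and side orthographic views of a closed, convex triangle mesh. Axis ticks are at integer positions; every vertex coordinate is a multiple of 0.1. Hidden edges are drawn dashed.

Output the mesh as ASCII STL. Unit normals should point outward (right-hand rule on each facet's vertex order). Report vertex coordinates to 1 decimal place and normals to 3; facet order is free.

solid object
 facet normal -0.481 -0.565 -0.670
  outer loop
   vertex 0.8 5.9 0.4
   vertex 5.9 1.2 0.7
   vertex 0.6 1.8 4.0
  endloop
 endfacet
 facet normal -0.057 -0.129 0.990
  outer loop
   vertex 0.8 2.1 4.4
   vertex 4.1 3.7 4.8
   vertex 2.0 5.4 4.9
  endloop
 endfacet
 facet normal -0.927 0.273 0.259
  outer loop
   vertex 0.8 2.1 4.4
   vertex 0.8 5.9 0.4
   vertex 0.6 1.8 4.0
  endloop
 endfacet
 facet normal -0.916 0.291 0.277
  outer loop
   vertex 0.8 2.1 4.4
   vertex 2.0 5.4 4.9
   vertex 0.8 5.9 0.4
  endloop
 endfacet
 facet normal 0.224 -0.830 0.511
  outer loop
   vertex 0.8 2.1 4.4
   vertex 0.6 1.8 4.0
   vertex 5.9 1.2 0.7
  endloop
 endfacet
 facet normal 0.294 -0.753 0.588
  outer loop
   vertex 0.8 2.1 4.4
   vertex 5.9 1.2 0.7
   vertex 4.1 3.7 4.8
  endloop
 endfacet
 facet normal 0.252 0.967 0.040
  outer loop
   vertex 3.5 5.2 0.3
   vertex 0.8 5.9 0.4
   vertex 2.0 5.4 4.9
  endloop
 endfacet
 facet normal -0.074 -0.143 -0.987
  outer loop
   vertex 3.5 5.2 0.3
   vertex 5.9 1.2 0.7
   vertex 0.8 5.9 0.4
  endloop
 endfacet
 facet normal 0.582 0.694 0.424
  outer loop
   vertex 4.1 4.8 3.0
   vertex 2.0 5.4 4.9
   vertex 4.1 3.7 4.8
  endloop
 endfacet
 facet normal 0.329 0.942 0.066
  outer loop
   vertex 4.1 4.8 3.0
   vertex 3.5 5.2 0.3
   vertex 2.0 5.4 4.9
  endloop
 endfacet
 facet normal 0.922 0.331 0.203
  outer loop
   vertex 4.1 4.8 3.0
   vertex 4.1 3.7 4.8
   vertex 5.9 1.2 0.7
  endloop
 endfacet
 facet normal 0.857 0.502 -0.116
  outer loop
   vertex 4.1 4.8 3.0
   vertex 5.9 1.2 0.7
   vertex 3.5 5.2 0.3
  endloop
 endfacet
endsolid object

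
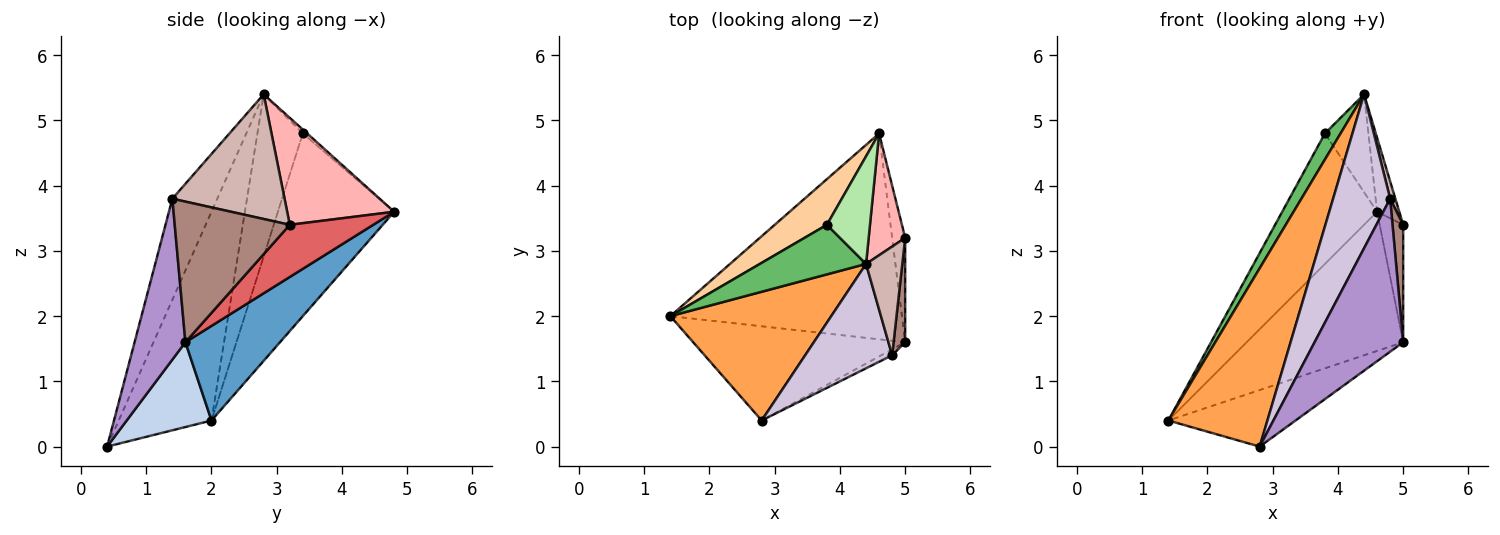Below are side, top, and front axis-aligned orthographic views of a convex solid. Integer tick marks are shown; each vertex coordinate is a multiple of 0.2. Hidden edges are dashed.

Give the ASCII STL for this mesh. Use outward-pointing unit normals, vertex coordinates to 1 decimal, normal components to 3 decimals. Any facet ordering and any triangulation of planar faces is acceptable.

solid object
 facet normal 0.321 0.531 -0.785
  outer loop
   vertex 4.6 4.8 3.6
   vertex 5.0 1.6 1.6
   vertex 1.4 2.0 0.4
  endloop
 endfacet
 facet normal 0.324 0.487 -0.811
  outer loop
   vertex 2.8 0.4 0.0
   vertex 1.4 2.0 0.4
   vertex 5.0 1.6 1.6
  endloop
 endfacet
 facet normal -0.605 -0.646 0.466
  outer loop
   vertex 2.8 0.4 0.0
   vertex 4.4 2.8 5.4
   vertex 1.4 2.0 0.4
  endloop
 endfacet
 facet normal -0.756 0.617 0.216
  outer loop
   vertex 3.8 3.4 4.8
   vertex 4.6 4.8 3.6
   vertex 1.4 2.0 0.4
  endloop
 endfacet
 facet normal -0.804 -0.277 0.527
  outer loop
   vertex 3.8 3.4 4.8
   vertex 1.4 2.0 0.4
   vertex 4.4 2.8 5.4
  endloop
 endfacet
 facet normal -0.067 0.671 0.738
  outer loop
   vertex 3.8 3.4 4.8
   vertex 4.4 2.8 5.4
   vertex 4.6 4.8 3.6
  endloop
 endfacet
 facet normal 0.936 0.263 -0.234
  outer loop
   vertex 5.0 3.2 3.4
   vertex 5.0 1.6 1.6
   vertex 4.6 4.8 3.6
  endloop
 endfacet
 facet normal 0.929 0.193 0.317
  outer loop
   vertex 5.0 3.2 3.4
   vertex 4.6 4.8 3.6
   vertex 4.4 2.8 5.4
  endloop
 endfacet
 facet normal 0.497 -0.867 -0.034
  outer loop
   vertex 4.8 1.4 3.8
   vertex 2.8 0.4 0.0
   vertex 5.0 1.6 1.6
  endloop
 endfacet
 facet normal -0.546 -0.693 0.470
  outer loop
   vertex 4.8 1.4 3.8
   vertex 4.4 2.8 5.4
   vertex 2.8 0.4 0.0
  endloop
 endfacet
 facet normal 0.992 -0.092 0.082
  outer loop
   vertex 4.8 1.4 3.8
   vertex 5.0 1.6 1.6
   vertex 5.0 3.2 3.4
  endloop
 endfacet
 facet normal 0.959 -0.045 0.279
  outer loop
   vertex 4.8 1.4 3.8
   vertex 5.0 3.2 3.4
   vertex 4.4 2.8 5.4
  endloop
 endfacet
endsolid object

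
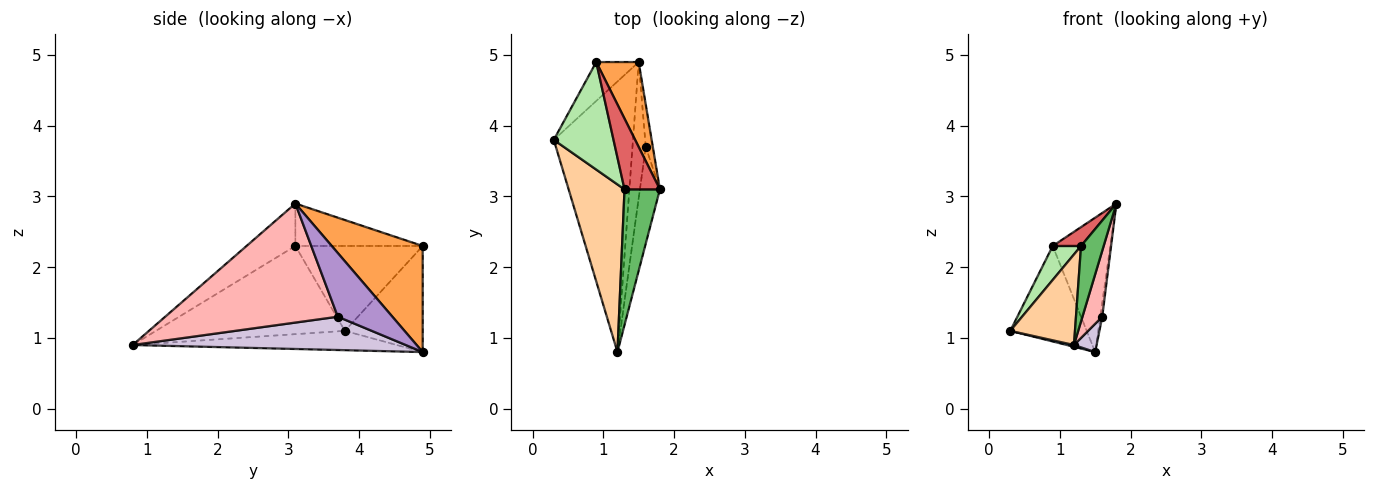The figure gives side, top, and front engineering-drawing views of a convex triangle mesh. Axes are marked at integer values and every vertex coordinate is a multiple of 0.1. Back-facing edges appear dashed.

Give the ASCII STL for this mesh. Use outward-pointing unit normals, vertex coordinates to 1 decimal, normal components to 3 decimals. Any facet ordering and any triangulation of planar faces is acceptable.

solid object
 facet normal -0.237 -0.006 -0.971
  outer loop
   vertex 1.5 4.9 0.8
   vertex 1.2 0.8 0.9
   vertex 0.3 3.8 1.1
  endloop
 endfacet
 facet normal -0.686 0.674 -0.274
  outer loop
   vertex 0.9 4.9 2.3
   vertex 1.5 4.9 0.8
   vertex 0.3 3.8 1.1
  endloop
 endfacet
 facet normal 0.800 0.507 0.320
  outer loop
   vertex 0.9 4.9 2.3
   vertex 1.8 3.1 2.9
   vertex 1.5 4.9 0.8
  endloop
 endfacet
 facet normal -0.811 -0.278 0.514
  outer loop
   vertex 1.3 3.1 2.3
   vertex 0.3 3.8 1.1
   vertex 1.2 0.8 0.9
  endloop
 endfacet
 facet normal -0.724 -0.336 0.603
  outer loop
   vertex 1.3 3.1 2.3
   vertex 1.2 0.8 0.9
   vertex 1.8 3.1 2.9
  endloop
 endfacet
 facet normal -0.805 -0.179 0.566
  outer loop
   vertex 1.3 3.1 2.3
   vertex 0.9 4.9 2.3
   vertex 0.3 3.8 1.1
  endloop
 endfacet
 facet normal -0.757 -0.168 0.631
  outer loop
   vertex 1.3 3.1 2.3
   vertex 1.8 3.1 2.9
   vertex 0.9 4.9 2.3
  endloop
 endfacet
 facet normal 0.980 -0.112 -0.165
  outer loop
   vertex 1.6 3.7 1.3
   vertex 1.8 3.1 2.9
   vertex 1.2 0.8 0.9
  endloop
 endfacet
 facet normal 0.993 0.037 -0.110
  outer loop
   vertex 1.6 3.7 1.3
   vertex 1.5 4.9 0.8
   vertex 1.8 3.1 2.9
  endloop
 endfacet
 facet normal 0.926 -0.077 -0.369
  outer loop
   vertex 1.6 3.7 1.3
   vertex 1.2 0.8 0.9
   vertex 1.5 4.9 0.8
  endloop
 endfacet
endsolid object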